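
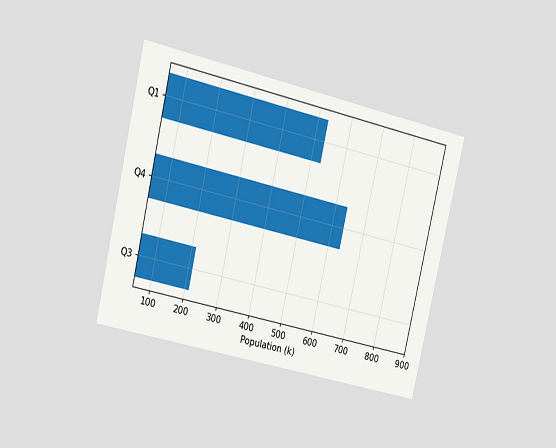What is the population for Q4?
The chart is tilted about 13° clockwise and viewed slightly from the left. Reading along the chart's x-axis, the Q4 bar reaches 636k.

636k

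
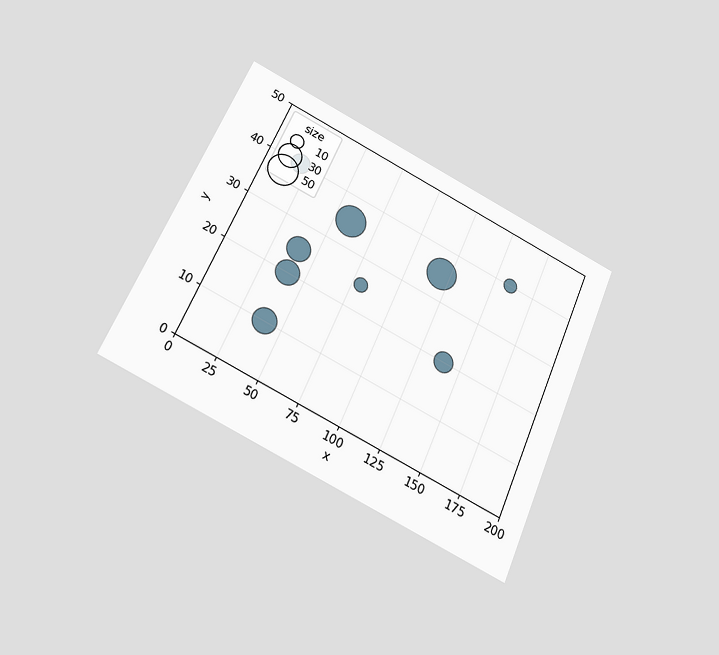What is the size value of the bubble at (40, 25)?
30

The chart is tilted about 24° clockwise and viewed slightly from below. Matching the bubble at (40, 25) against the size legend gives 30.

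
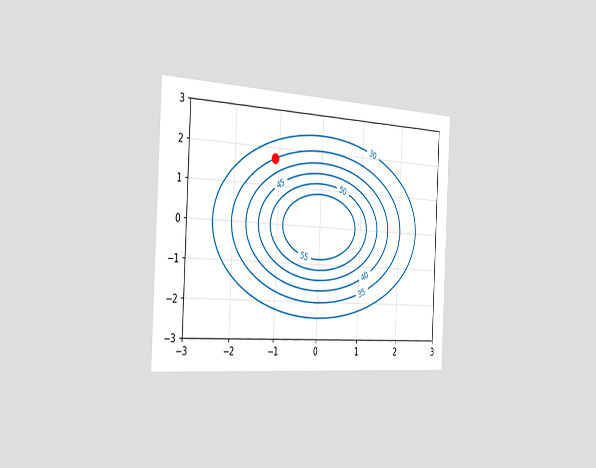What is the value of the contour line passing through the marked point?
The chart is tilted about 3° clockwise and viewed slightly from the left. The marked point sits on the contour labelled 35.

35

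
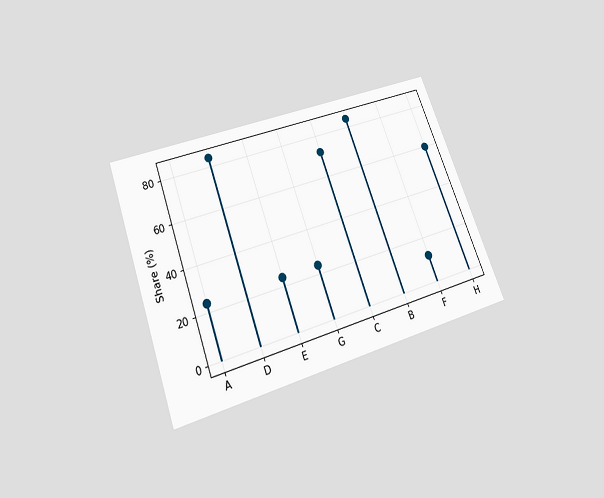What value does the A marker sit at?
The chart is tilted about 20° counter-clockwise and viewed slightly from below. The A marker sits at 24%.

24%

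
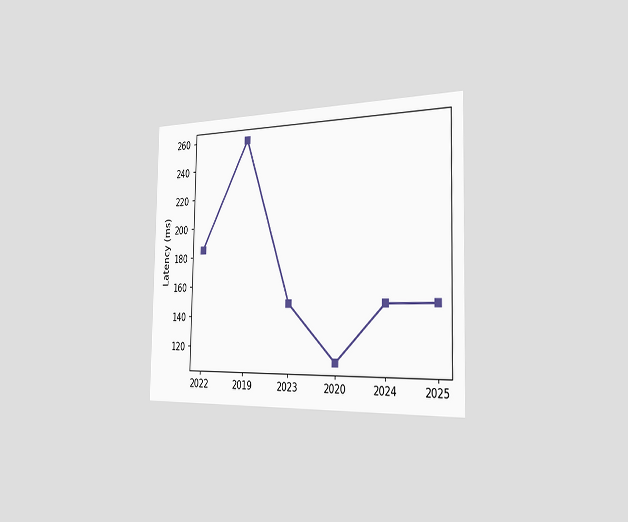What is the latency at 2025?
The chart is viewed slightly from the right. At 2025, the line is at 148ms.

148ms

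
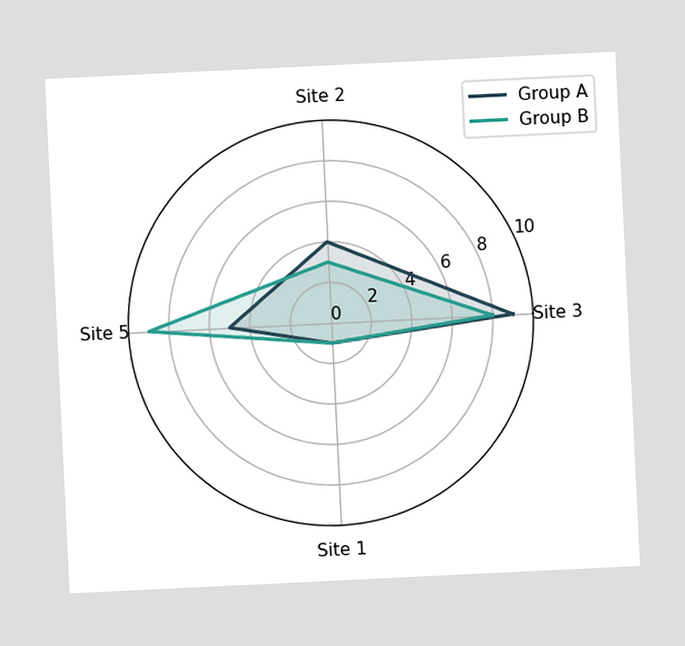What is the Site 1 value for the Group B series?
1

The chart is tilted about 3° counter-clockwise. On the Site 1 axis, Group B reaches 1.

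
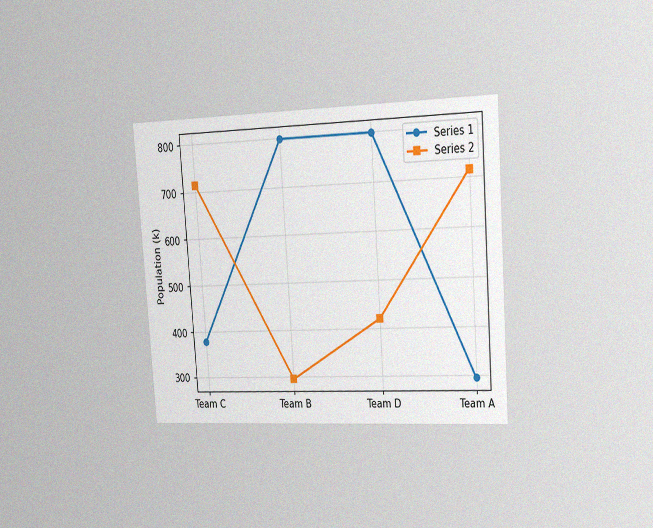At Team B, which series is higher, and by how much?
The chart is tilted about 4° counter-clockwise and viewed slightly from the right, with some photo noise. At Team B, Series 1 sits above the other line by 504k.

Series 1, by 504k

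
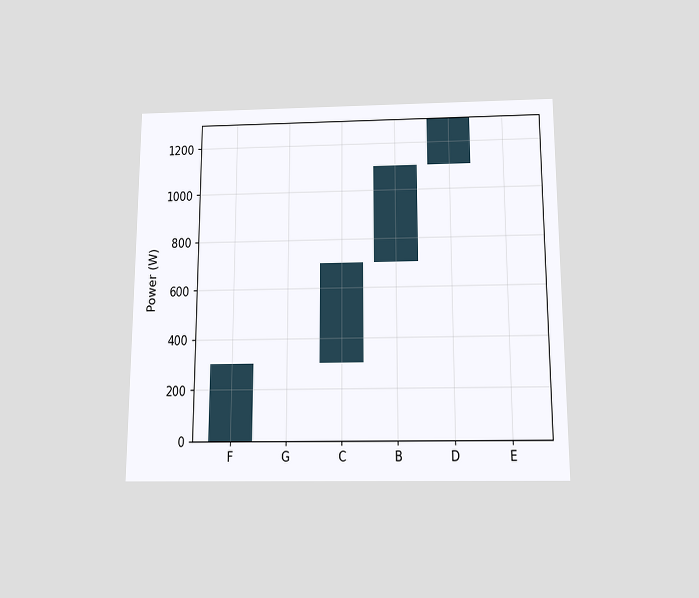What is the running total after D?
1300W

The chart is viewed slightly from below. After D the running total reaches 1300W.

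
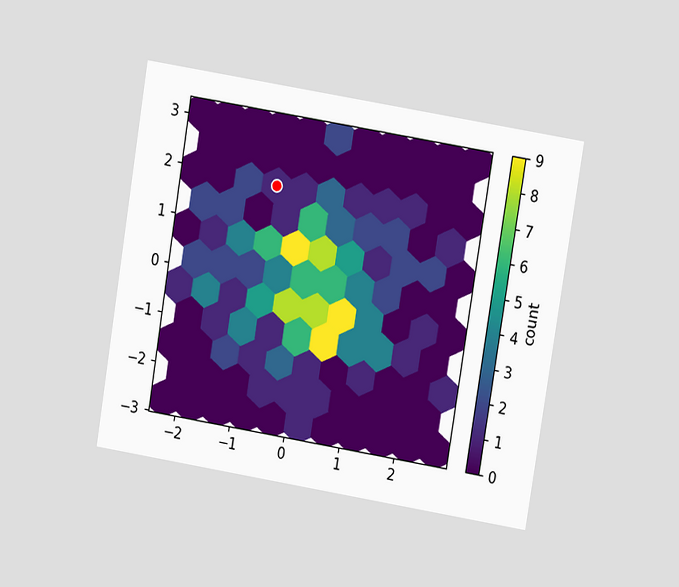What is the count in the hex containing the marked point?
The chart is tilted about 9° clockwise and viewed at a slight angle. The marked hex reads 1 on the colorbar.

1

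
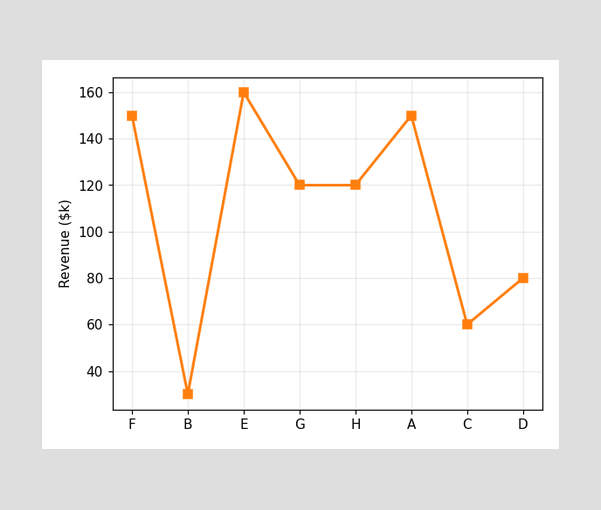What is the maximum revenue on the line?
The highest point is at E, and reading across to the y-axis gives $160k.

$160k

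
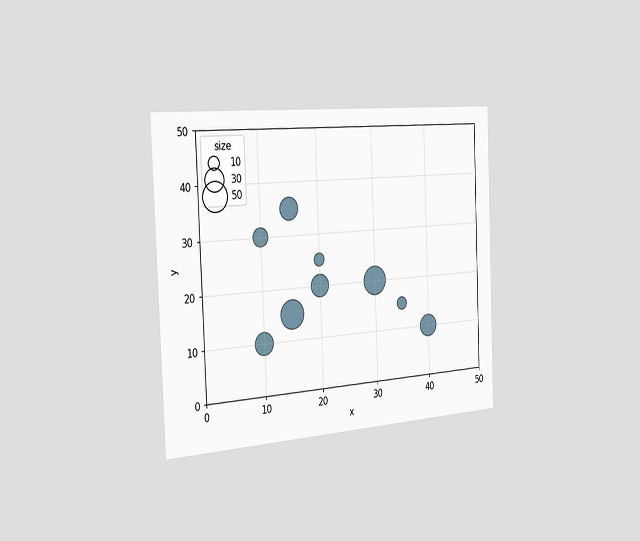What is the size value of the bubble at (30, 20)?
The chart is tilted about 2° counter-clockwise and viewed slightly from the left. Matching the bubble at (30, 20) against the size legend gives 50.

50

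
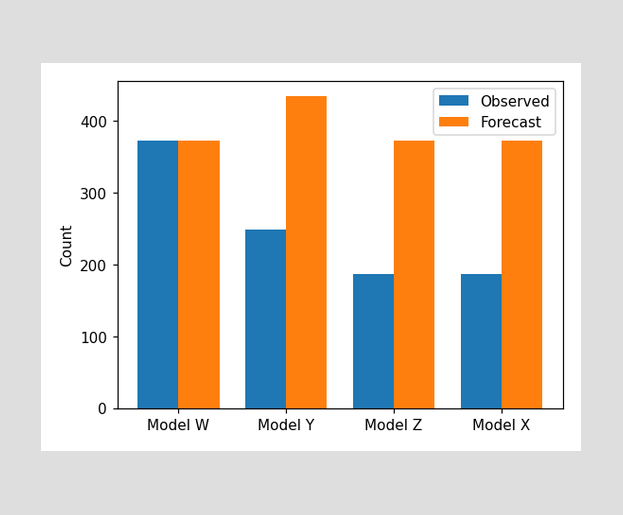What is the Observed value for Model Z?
186

The Observed bar at Model Z reaches 186 on the y-axis.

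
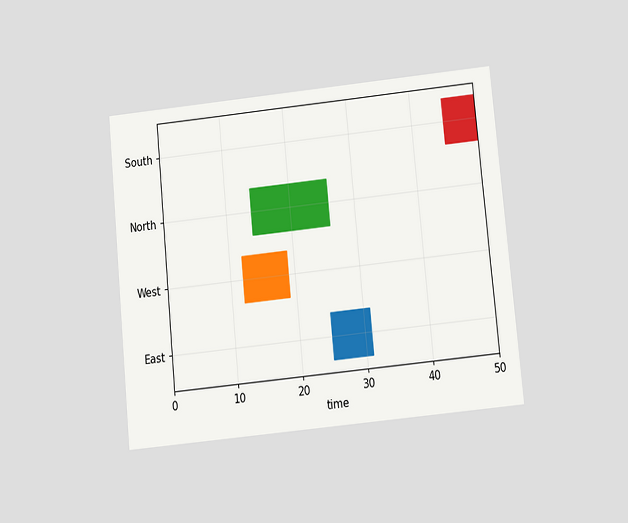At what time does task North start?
14

The chart is tilted about 6° counter-clockwise and viewed slightly from below. The North bar begins at t=14.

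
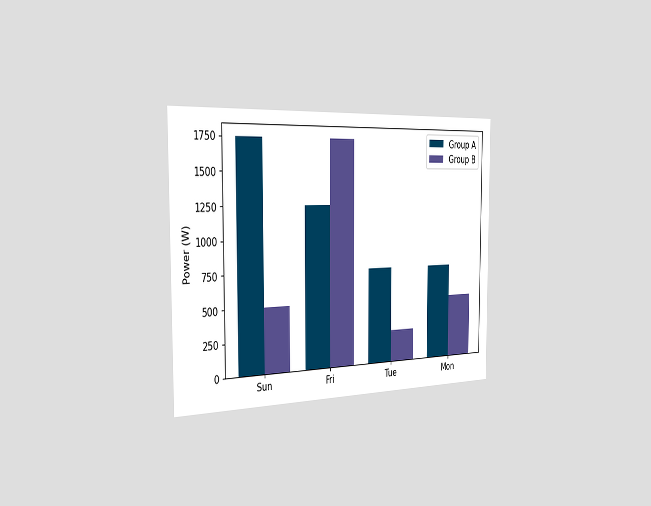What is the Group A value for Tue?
750W

The chart is viewed slightly from the left. The Group A bar at Tue reaches 750W on the y-axis.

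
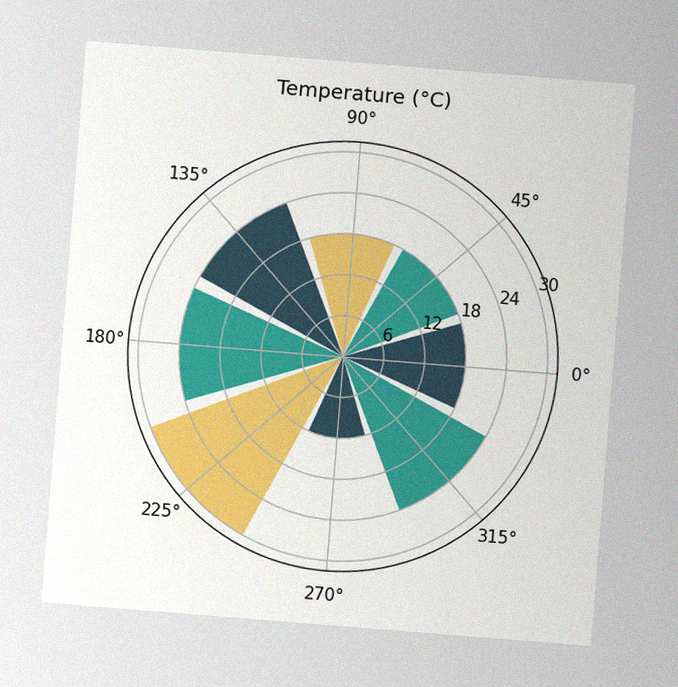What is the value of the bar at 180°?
The chart is tilted about 5° clockwise, with some photo noise. The bar at 180° reaches 24°C on the radial axis.

24°C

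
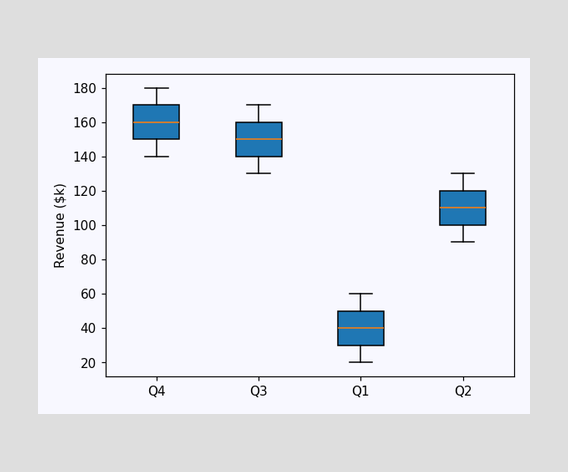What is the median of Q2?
The median line in the Q2 box sits at $110k.

$110k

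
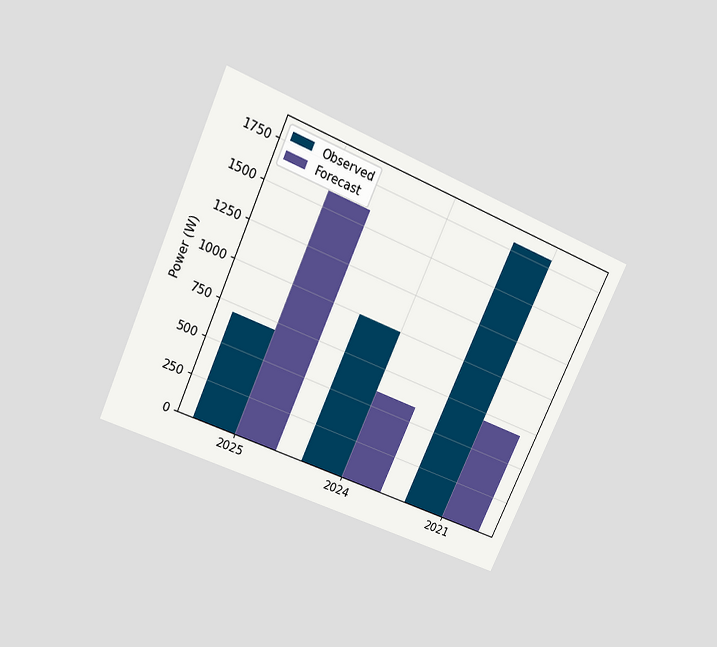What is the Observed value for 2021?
1800W

The chart is tilted about 24° clockwise and viewed slightly from above. The Observed bar at 2021 reaches 1800W on the y-axis.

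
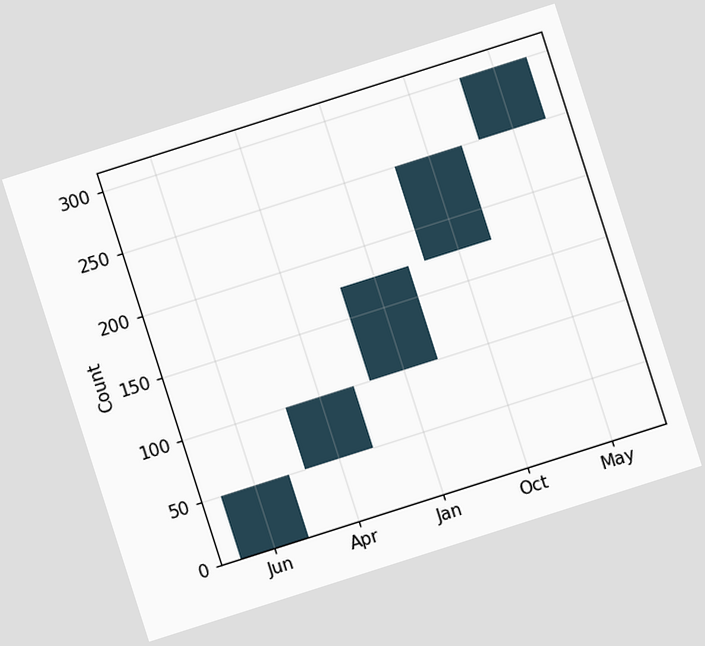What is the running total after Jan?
175

The chart is tilted about 18° counter-clockwise. After Jan the running total reaches 175.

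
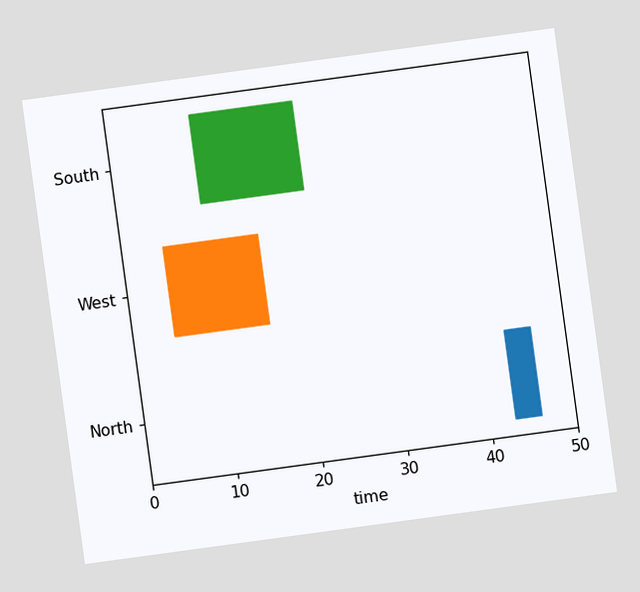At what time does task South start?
The chart is tilted about 8° counter-clockwise. The South bar begins at t=10.

10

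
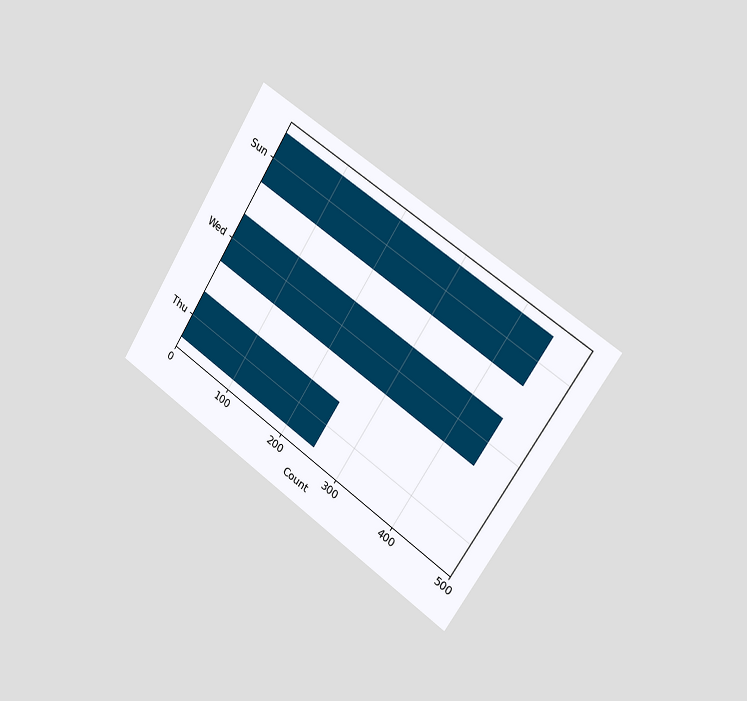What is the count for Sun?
The chart is tilted about 33° clockwise and viewed slightly from the right. Reading along the chart's x-axis, the Sun bar reaches 450.

450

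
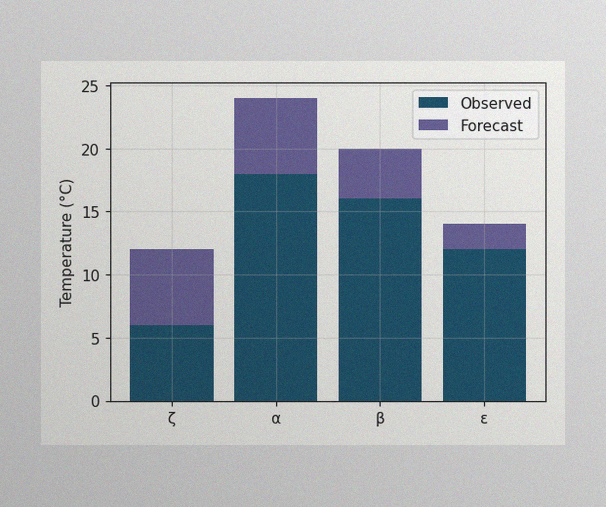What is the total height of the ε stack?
The image has some photo noise and uneven lighting. The ε stack's top reaches 14°C on the y-axis.

14°C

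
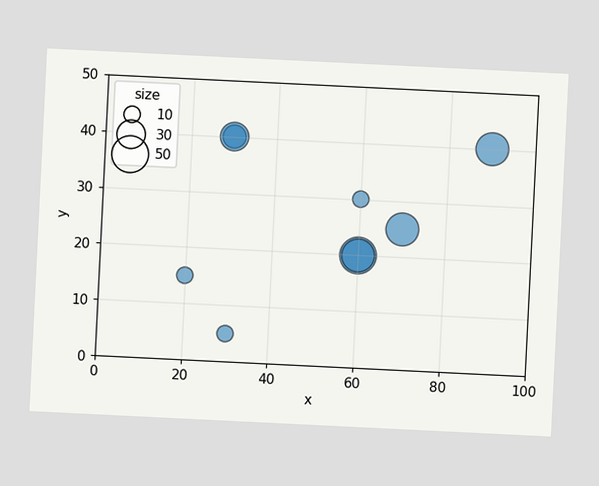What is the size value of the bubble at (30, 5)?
The chart is tilted about 3° clockwise. Matching the bubble at (30, 5) against the size legend gives 10.

10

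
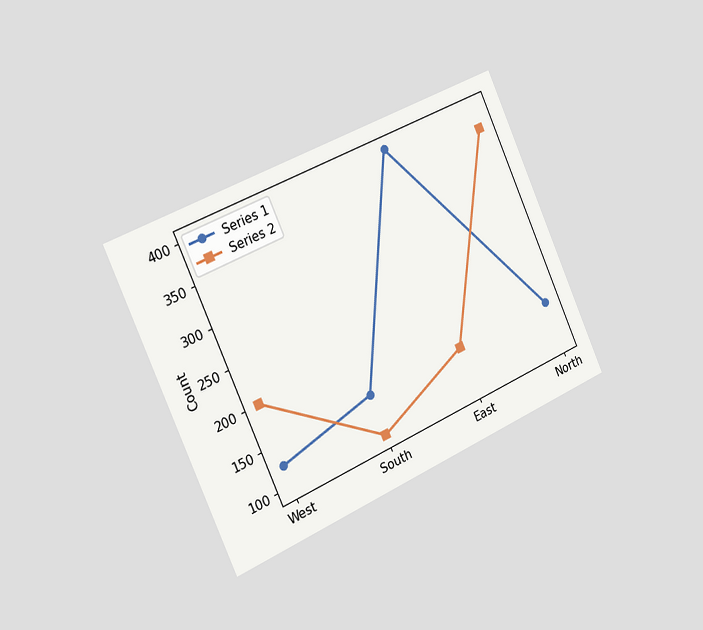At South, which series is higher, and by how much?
The chart is tilted about 24° counter-clockwise and viewed slightly from the left. At South, Series 1 sits above the other line by 50.

Series 1, by 50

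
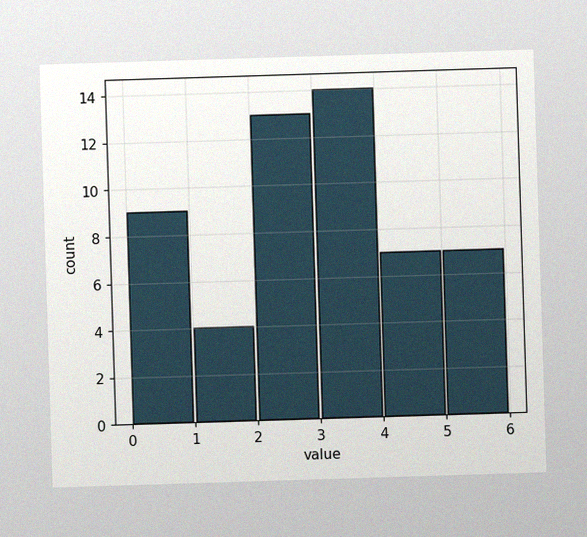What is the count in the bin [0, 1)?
9

The image has some photo noise and uneven lighting. The [0, 1) bin has height 9.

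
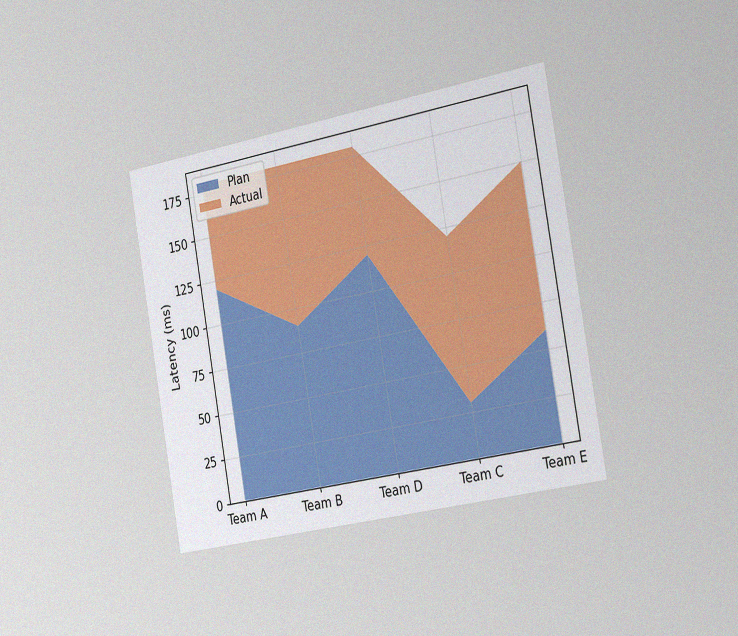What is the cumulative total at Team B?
180ms

The chart is tilted about 10° counter-clockwise and viewed slightly from the right, with some photo noise. The stacked total at Team B reaches 180ms.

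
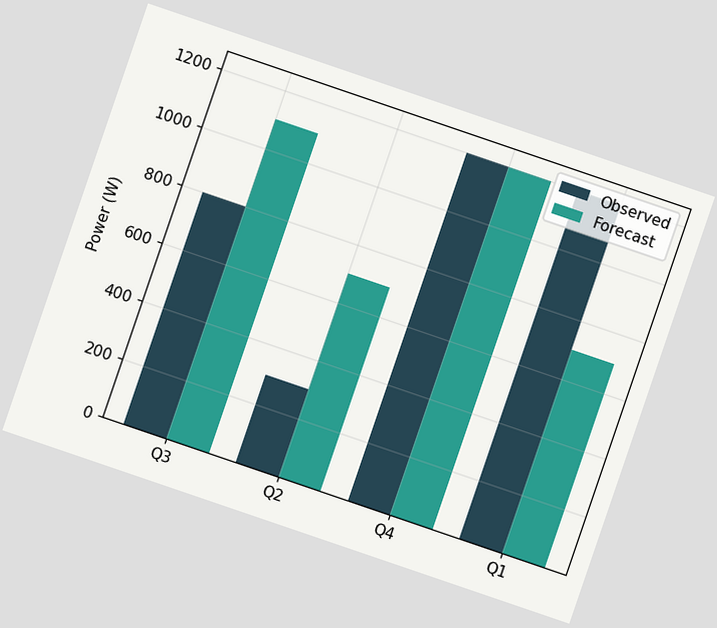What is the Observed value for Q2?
300W

The chart is tilted about 19° clockwise. The Observed bar at Q2 reaches 300W on the y-axis.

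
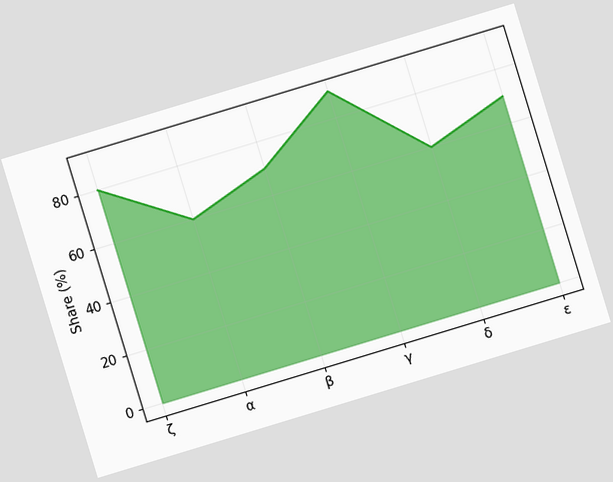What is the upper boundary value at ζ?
The chart is tilted about 17° counter-clockwise. At ζ the upper boundary is at 80%.

80%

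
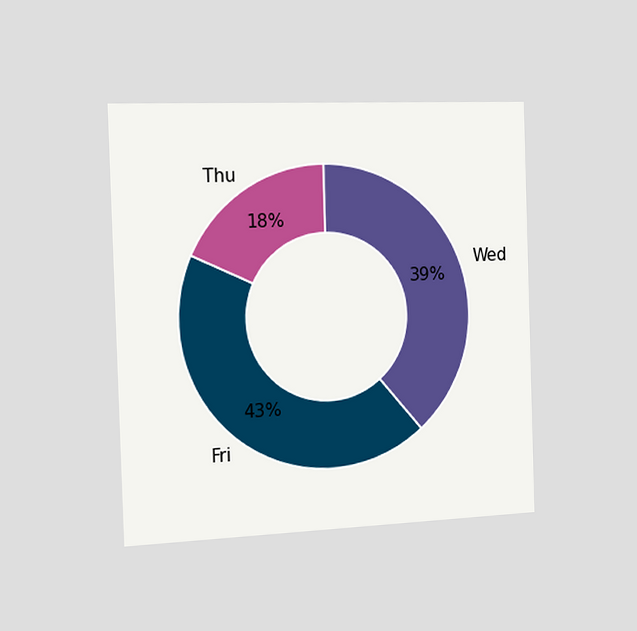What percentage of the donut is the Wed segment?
The chart is viewed slightly from the left. The Wed segment takes up 39% of the ring.

39%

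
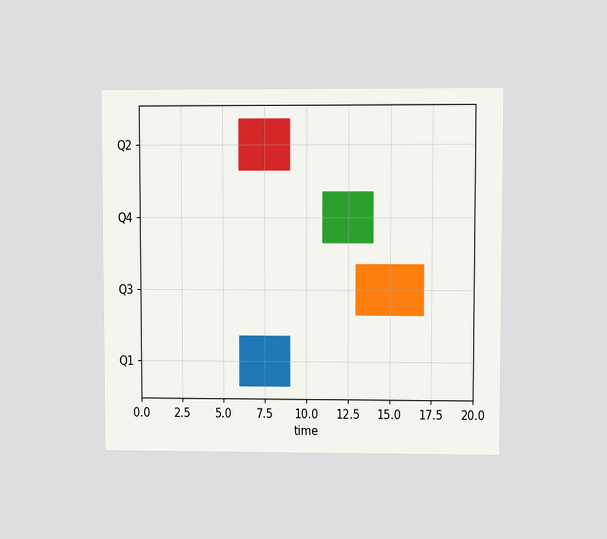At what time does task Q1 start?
The chart is viewed at a slight angle. The Q1 bar begins at t=6.

6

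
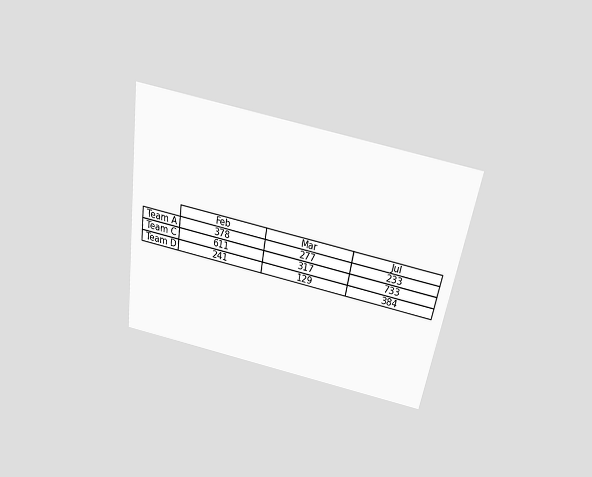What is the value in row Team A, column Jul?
The chart is tilted about 9° clockwise and viewed slightly from above. The (Team A, Jul) cell reads 233.

233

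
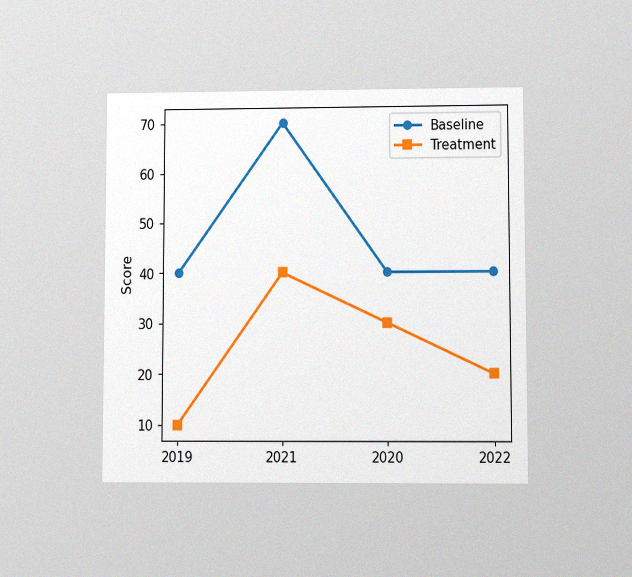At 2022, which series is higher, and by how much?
The chart is viewed at a slight angle, with some photo noise. At 2022, Baseline sits above the other line by 20.

Baseline, by 20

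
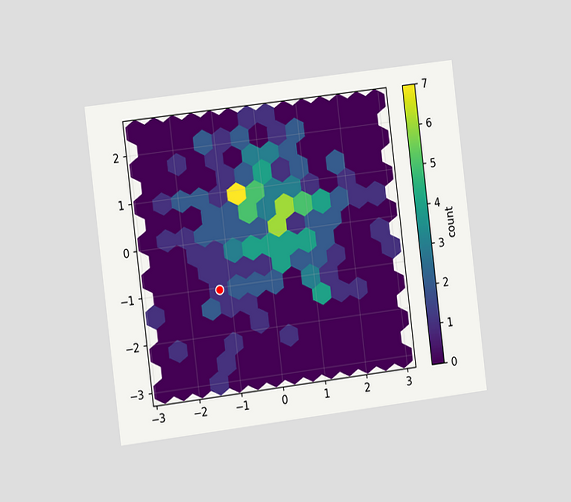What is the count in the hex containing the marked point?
1

The chart is tilted about 7° counter-clockwise and viewed slightly from the left. The marked hex reads 1 on the colorbar.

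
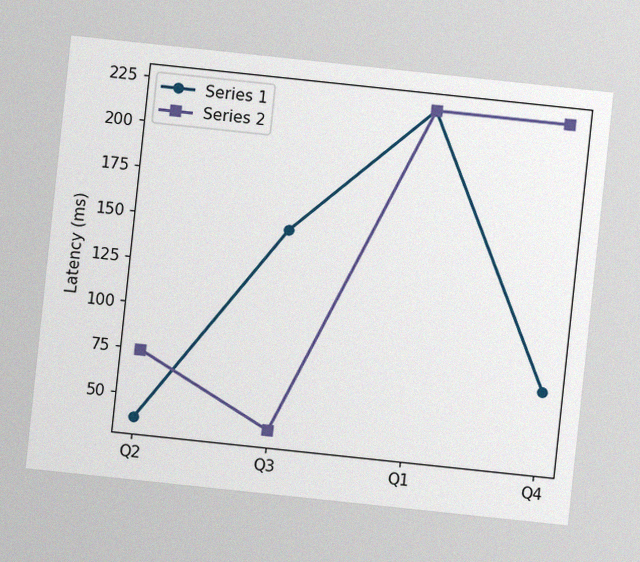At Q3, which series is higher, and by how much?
The chart is tilted about 6° clockwise, with some photo noise. At Q3, Series 1 sits above the other line by 111ms.

Series 1, by 111ms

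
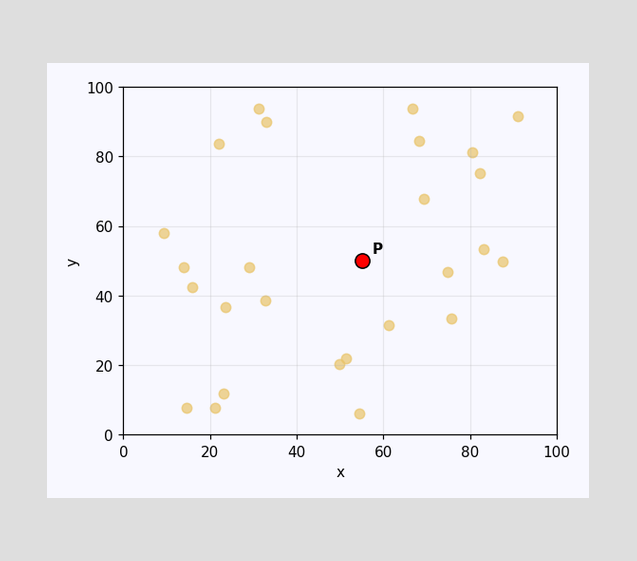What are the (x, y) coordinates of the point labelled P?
Following the gridlines from P to each axis, P sits at (55, 50).

(55, 50)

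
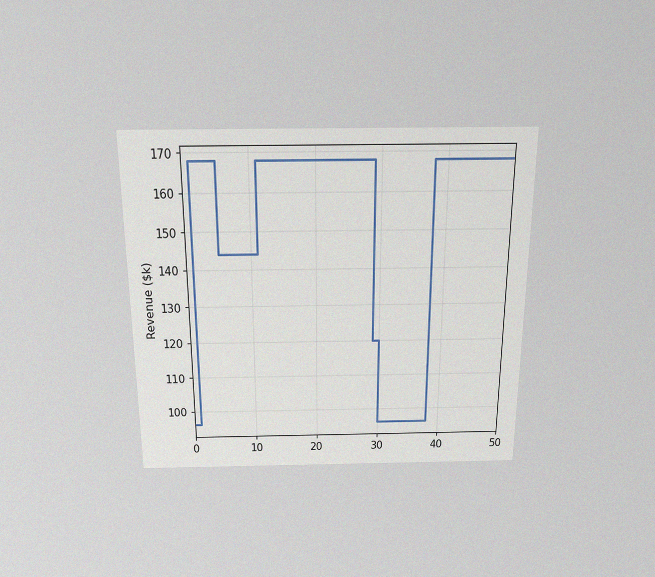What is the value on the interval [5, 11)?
$144k

The chart is viewed slightly from above, with some photo noise. On [5, 11) the step sits at $144k.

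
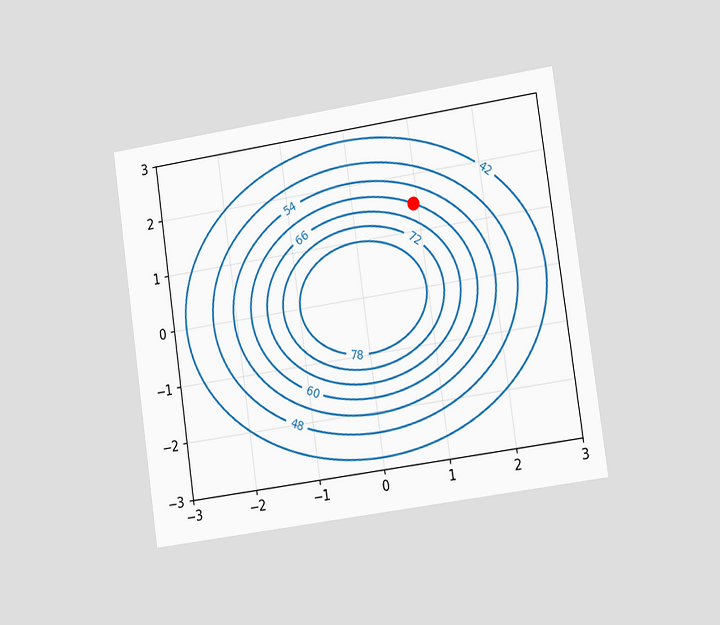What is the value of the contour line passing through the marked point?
The chart is tilted about 8° counter-clockwise and viewed slightly from the right. The marked point sits on the contour labelled 60.

60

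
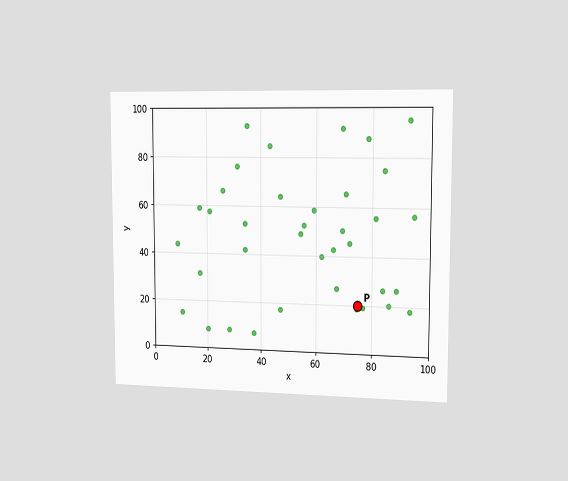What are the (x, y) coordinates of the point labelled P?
(75, 20)

The chart is viewed slightly from the right. Following the gridlines from P to each axis, P sits at (75, 20).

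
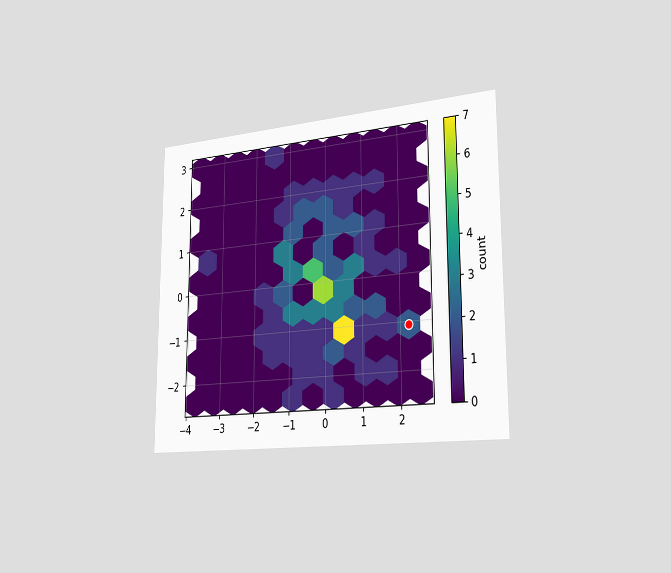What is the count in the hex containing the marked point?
The chart is viewed slightly from the right. The marked hex reads 2 on the colorbar.

2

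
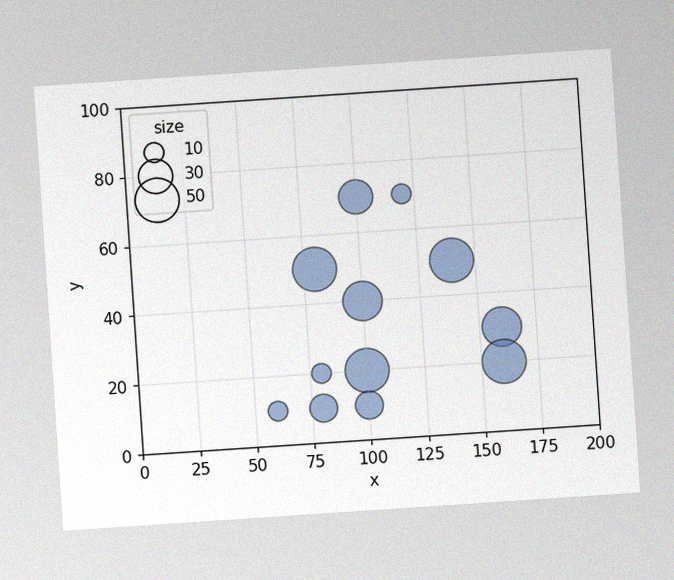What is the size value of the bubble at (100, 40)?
40

The chart is tilted about 4° counter-clockwise, with some photo noise. Matching the bubble at (100, 40) against the size legend gives 40.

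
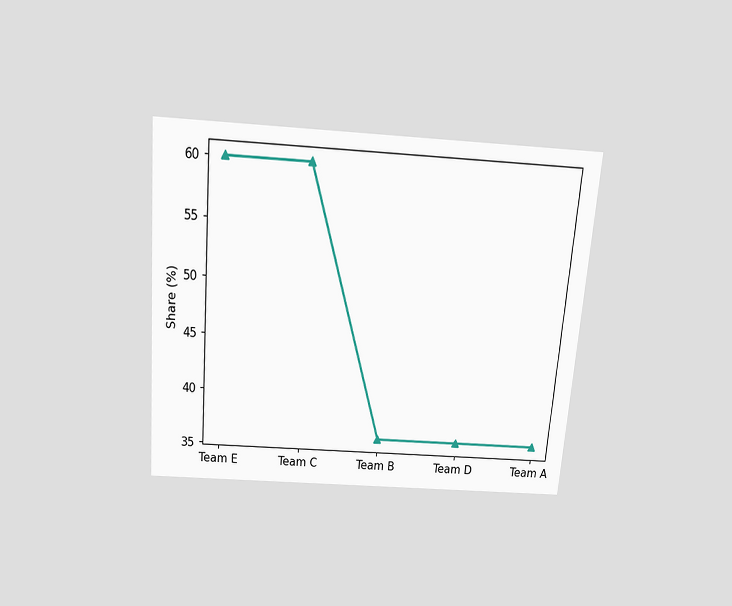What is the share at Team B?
36%

The chart is tilted about 5° clockwise and viewed slightly from above. At Team B, the line is at 36%.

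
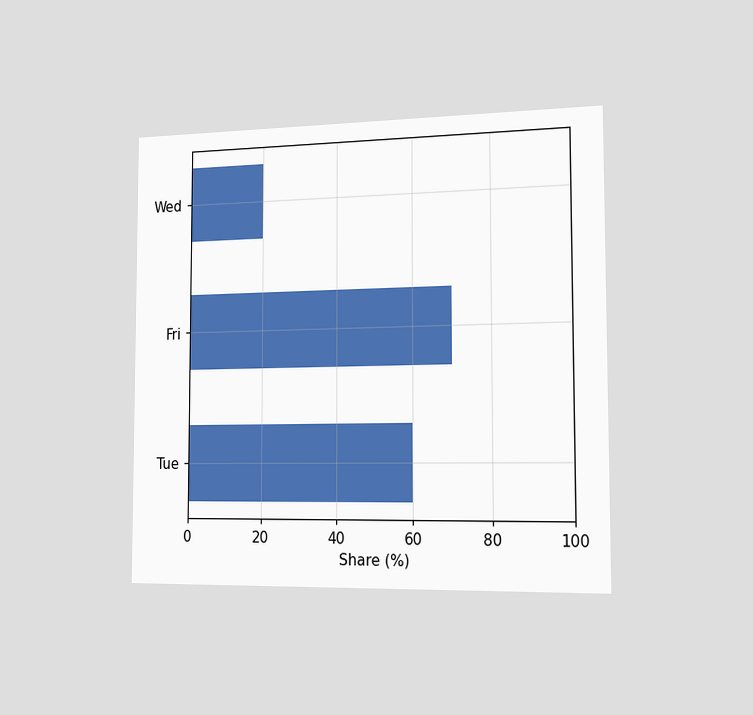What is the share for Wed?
The chart is viewed slightly from the right. Reading along the chart's x-axis, the Wed bar reaches 20%.

20%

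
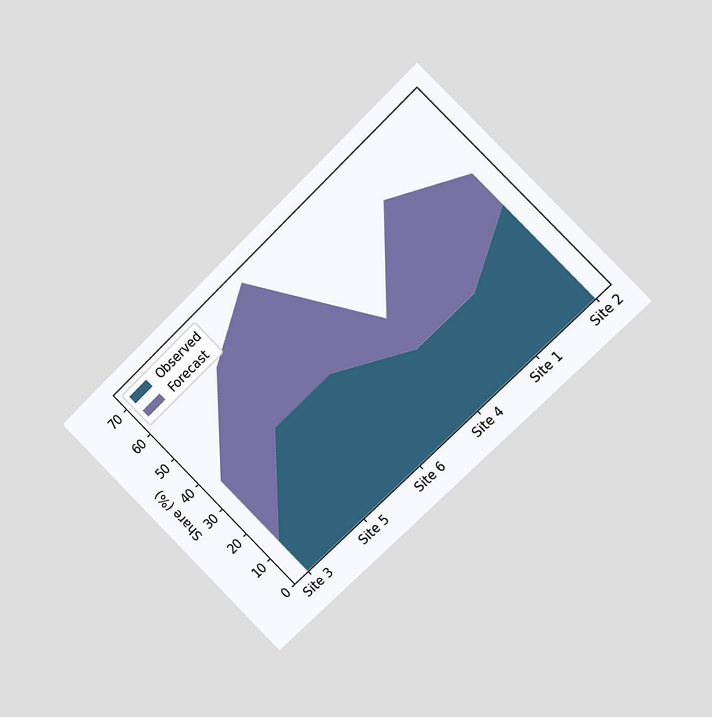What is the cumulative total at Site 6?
The chart is tilted about 45° counter-clockwise and viewed slightly from the right. The stacked total at Site 6 reaches 72%.

72%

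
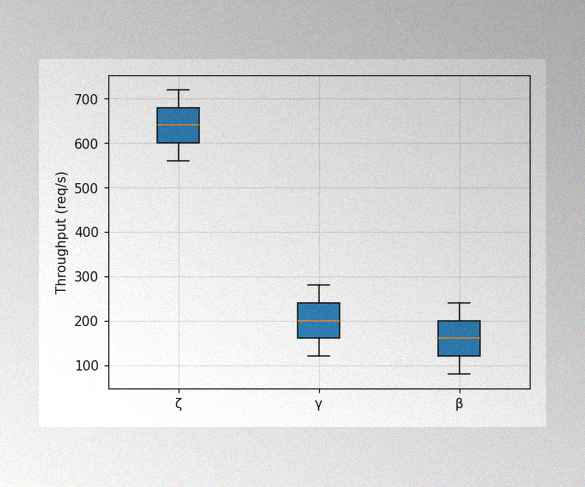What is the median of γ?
The image has some photo noise and uneven lighting. The median line in the γ box sits at 200req/s.

200req/s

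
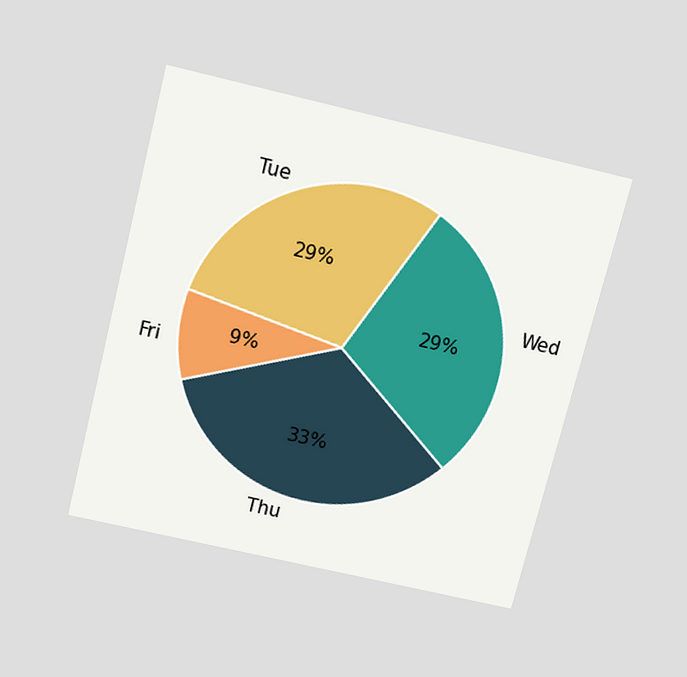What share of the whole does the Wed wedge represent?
The chart is tilted about 14° clockwise and viewed slightly from above. The Wed slice takes up 29% of the pie.

29%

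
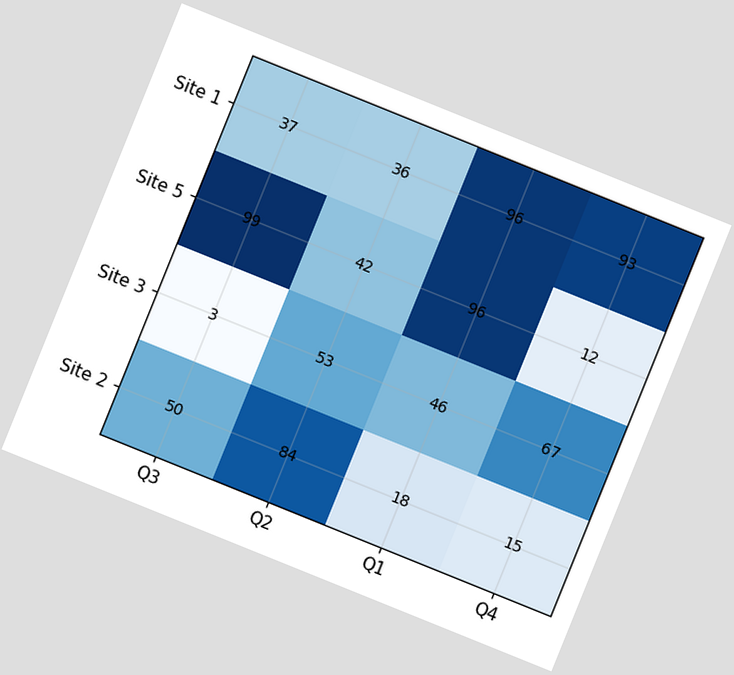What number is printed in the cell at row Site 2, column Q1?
18

The chart is tilted about 22° clockwise. The (Site 2, Q1) cell reads 18.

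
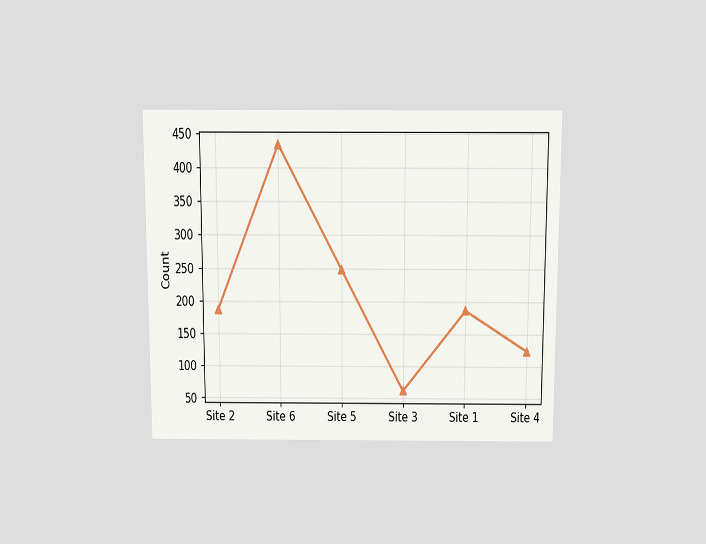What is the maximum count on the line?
434

The chart is viewed slightly from above. The highest point is at Site 6, and reading across to the y-axis gives 434.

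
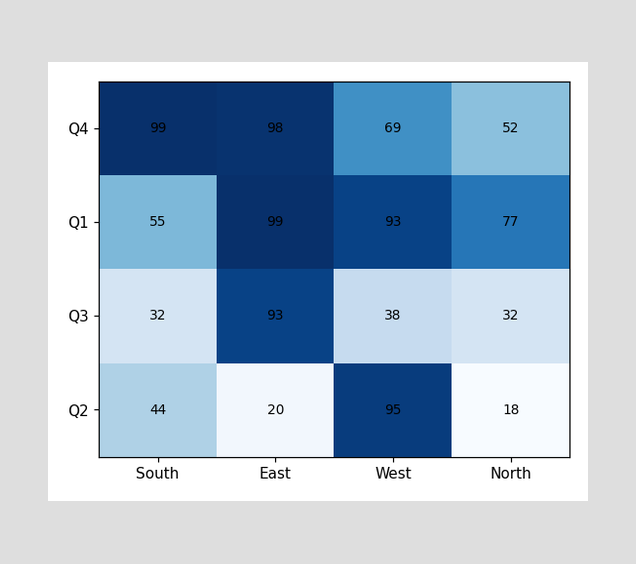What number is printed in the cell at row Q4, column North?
52

The (Q4, North) cell reads 52.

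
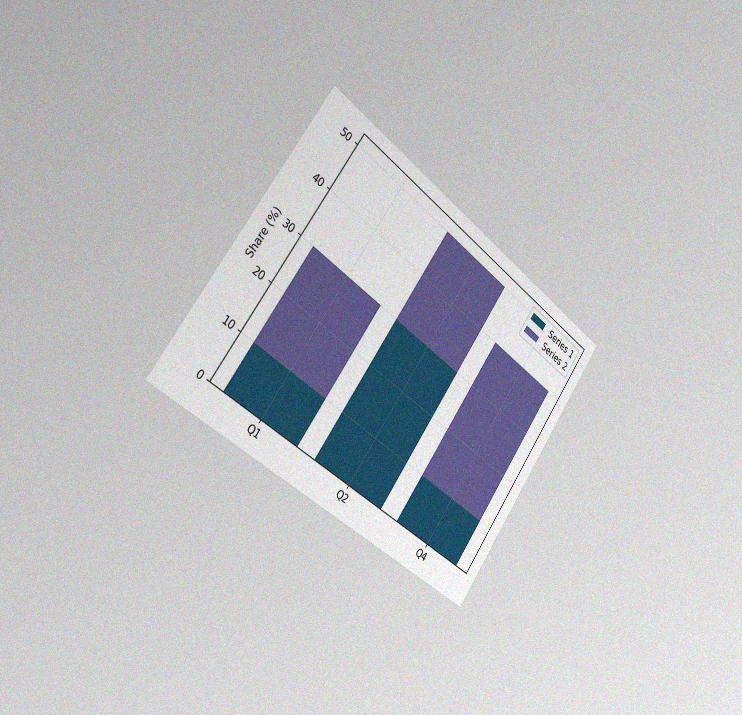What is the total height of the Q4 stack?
40%

The chart is tilted about 36° clockwise and viewed slightly from the left, with some photo noise. The Q4 stack's top reaches 40% on the y-axis.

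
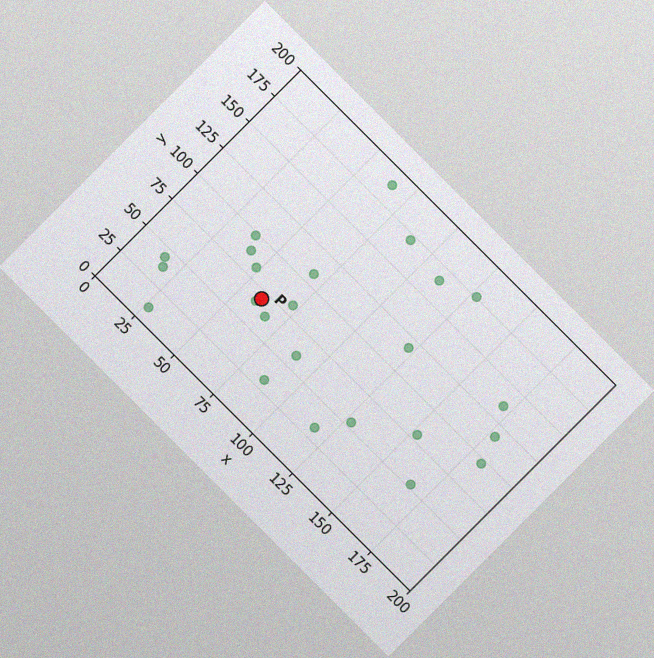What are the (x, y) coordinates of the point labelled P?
The chart is tilted about 45° clockwise, with some photo noise. Following the gridlines from P to each axis, P sits at (60, 70).

(60, 70)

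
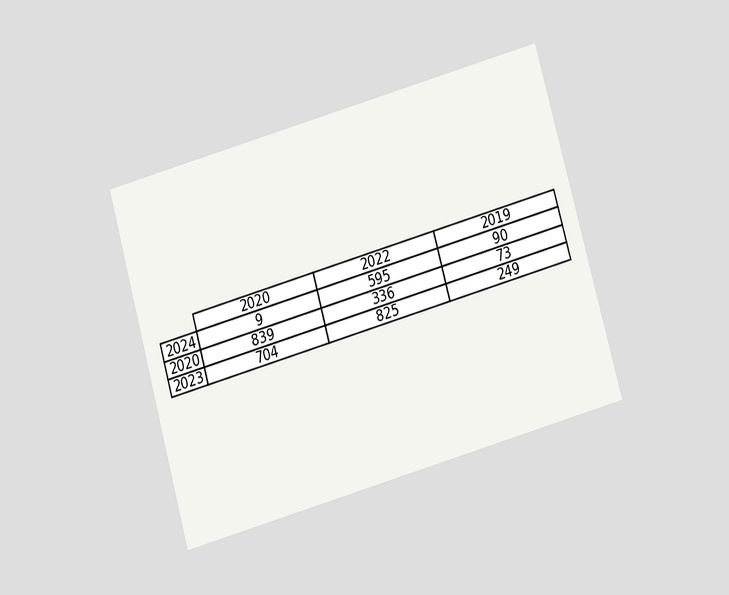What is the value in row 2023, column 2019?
249

The chart is tilted about 16° counter-clockwise and viewed slightly from below. The (2023, 2019) cell reads 249.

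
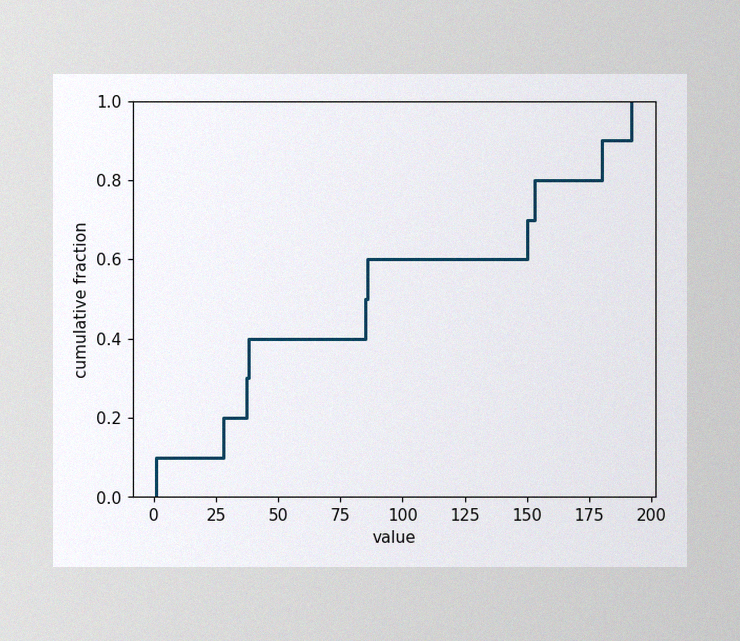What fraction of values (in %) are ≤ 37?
The image has some photo noise and uneven lighting. At x=37 the ECDF step is at 30%.

30%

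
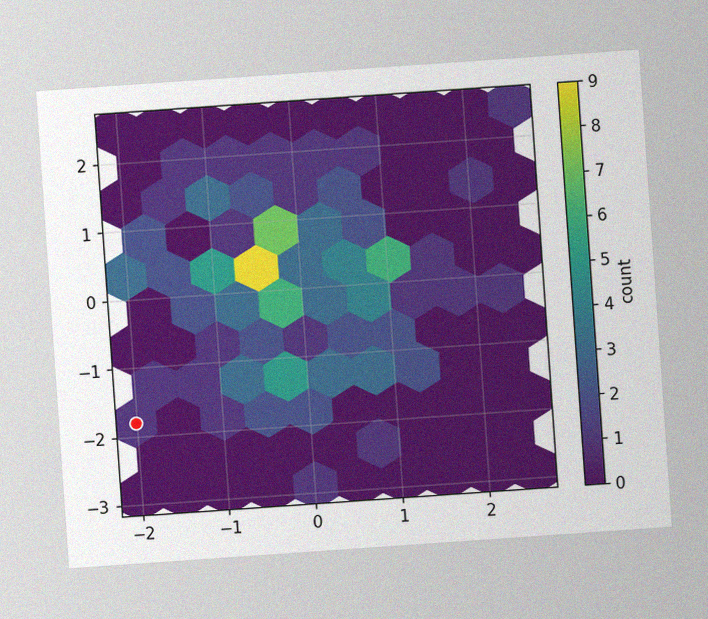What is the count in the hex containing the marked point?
1

The chart is tilted about 4° counter-clockwise, with some photo noise. The marked hex reads 1 on the colorbar.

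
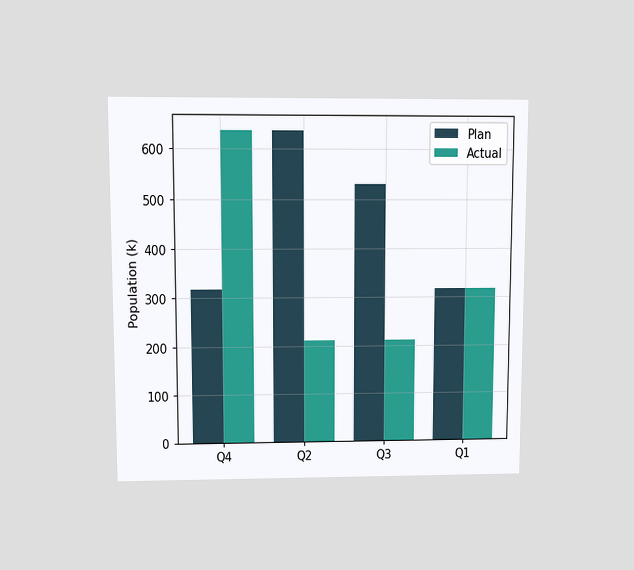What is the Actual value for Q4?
The chart is viewed at a slight angle. The Actual bar at Q4 reaches 636k on the y-axis.

636k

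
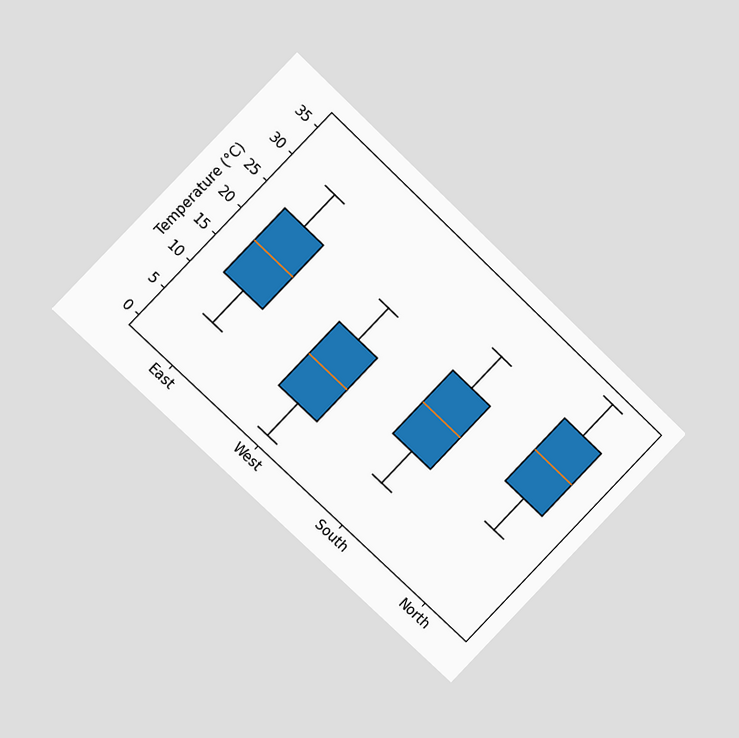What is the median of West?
12°C

The chart is tilted about 44° clockwise and viewed at a slight angle. The median line in the West box sits at 12°C.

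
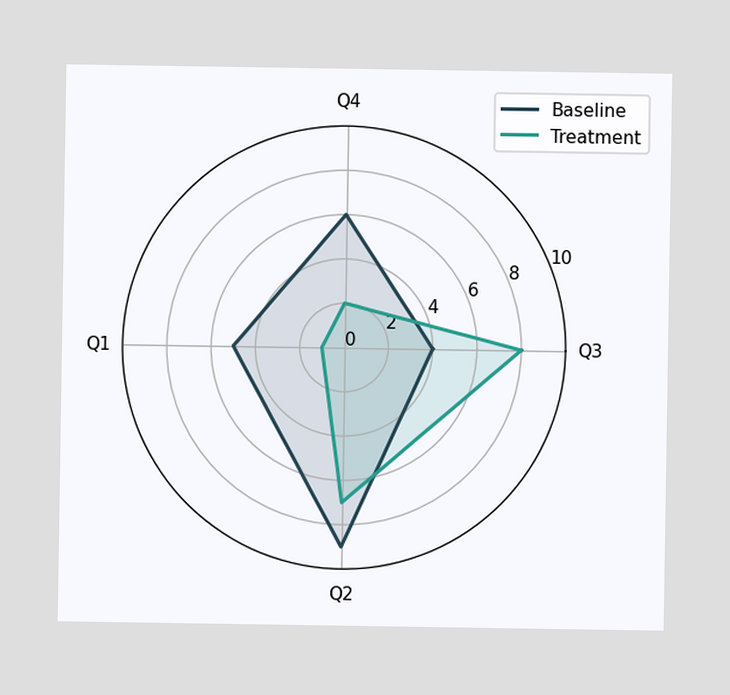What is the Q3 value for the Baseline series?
On the Q3 axis, Baseline reaches 4.

4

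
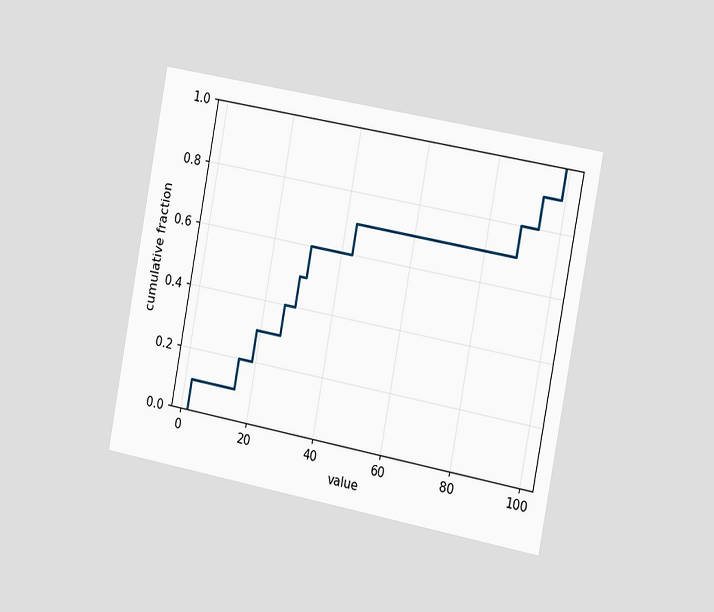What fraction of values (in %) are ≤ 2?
The chart is tilted about 11° clockwise and viewed slightly from the right. At x=2 the ECDF step is at 10%.

10%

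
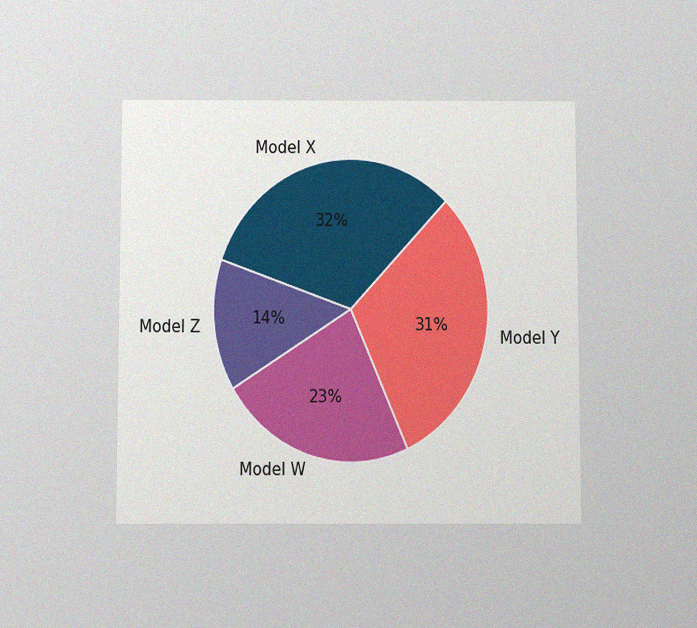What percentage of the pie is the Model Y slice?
31%

The chart is viewed slightly from below, with some photo noise. The Model Y slice takes up 31% of the pie.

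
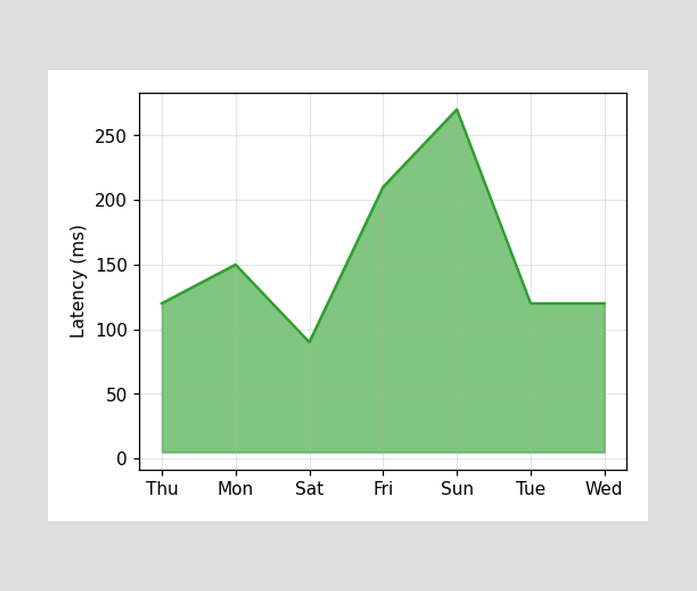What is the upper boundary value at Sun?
At Sun the upper boundary is at 270ms.

270ms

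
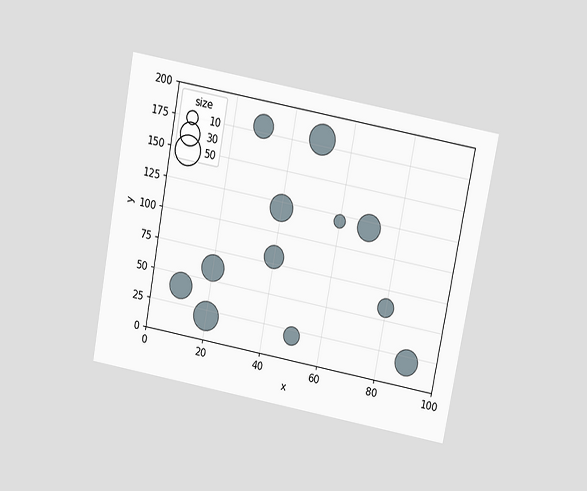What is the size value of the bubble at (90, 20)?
The chart is tilted about 10° clockwise and viewed slightly from above. Matching the bubble at (90, 20) against the size legend gives 40.

40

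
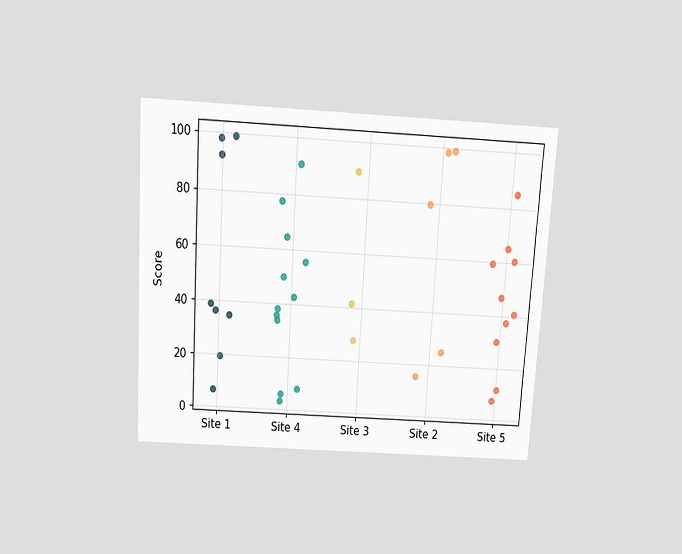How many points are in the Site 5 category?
10

The chart is tilted about 4° clockwise and viewed slightly from above. Counting the markers in the Site 5 column gives 10.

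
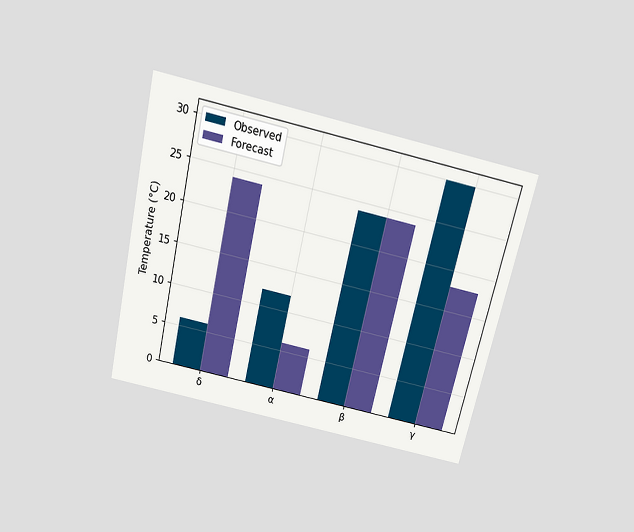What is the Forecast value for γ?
The chart is tilted about 13° clockwise and viewed slightly from above. The Forecast bar at γ reaches 18°C on the y-axis.

18°C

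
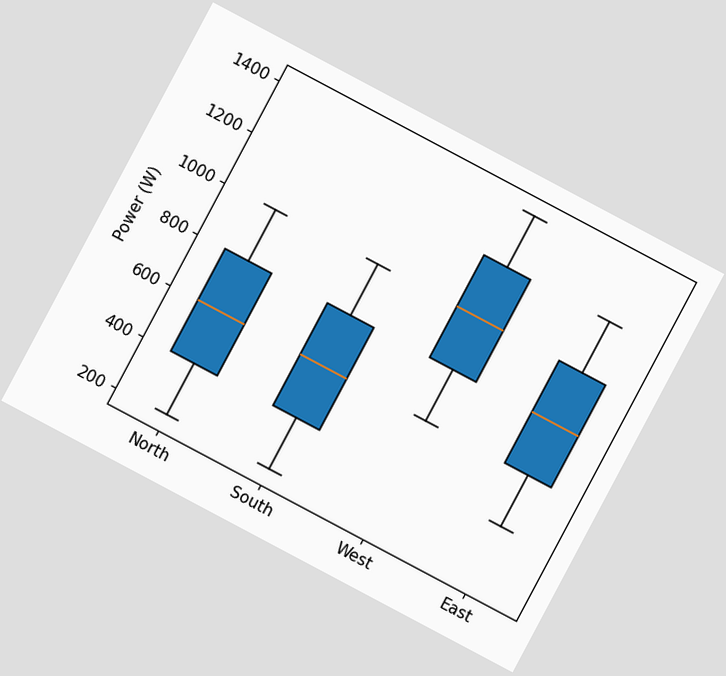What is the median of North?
The chart is tilted about 28° clockwise. The median line in the North box sits at 600W.

600W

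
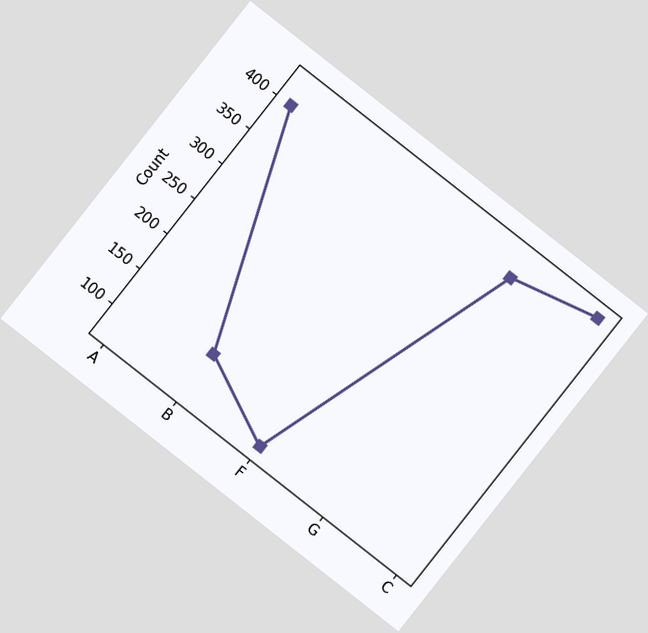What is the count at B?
The chart is tilted about 38° clockwise. At B, the line is at 125.

125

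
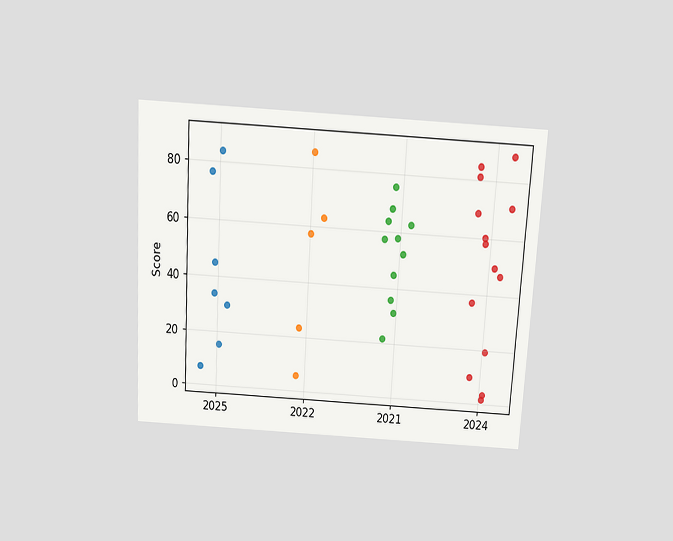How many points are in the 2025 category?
The chart is tilted about 3° clockwise and viewed slightly from above. Counting the markers in the 2025 column gives 7.

7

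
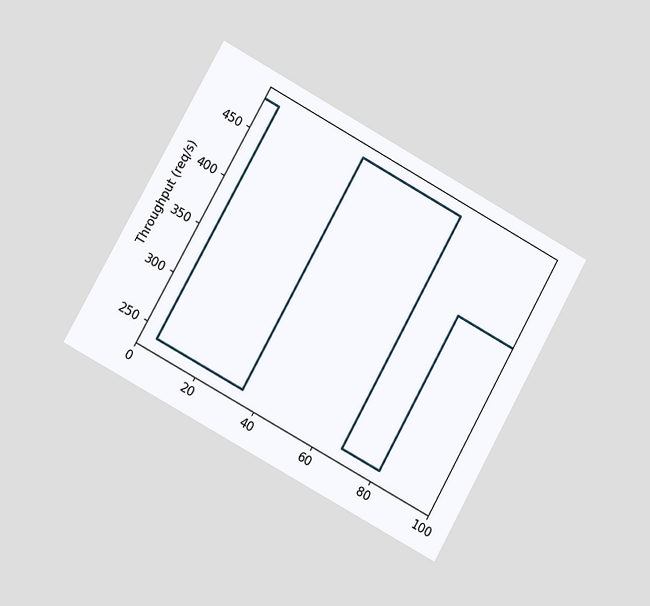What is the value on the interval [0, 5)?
The chart is tilted about 29° clockwise and viewed at a slight angle. On [0, 5) the step sits at 480req/s.

480req/s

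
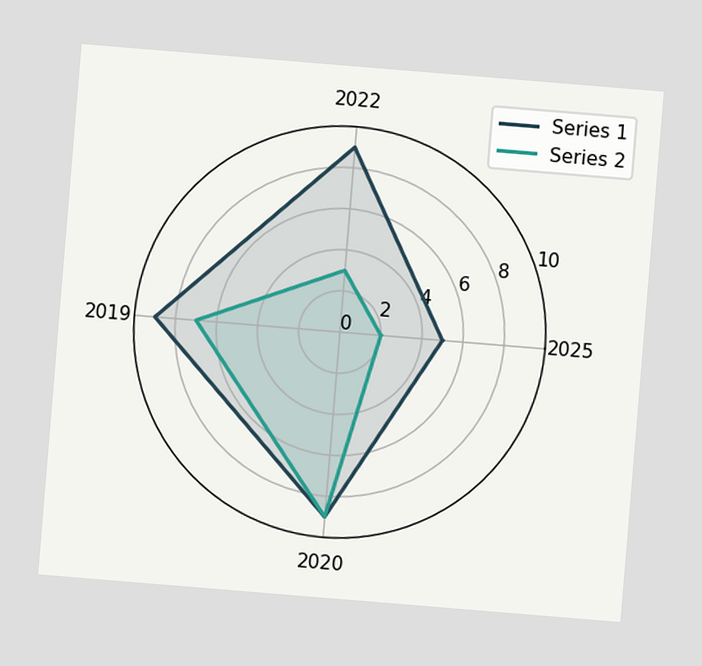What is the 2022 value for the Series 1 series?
9

The chart is tilted about 5° clockwise. On the 2022 axis, Series 1 reaches 9.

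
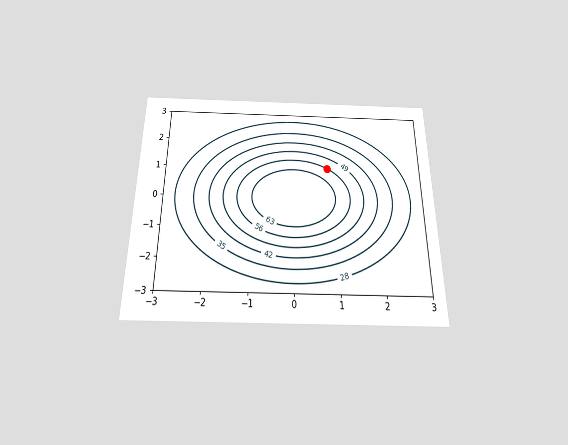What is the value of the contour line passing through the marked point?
56

The chart is viewed slightly from below. The marked point sits on the contour labelled 56.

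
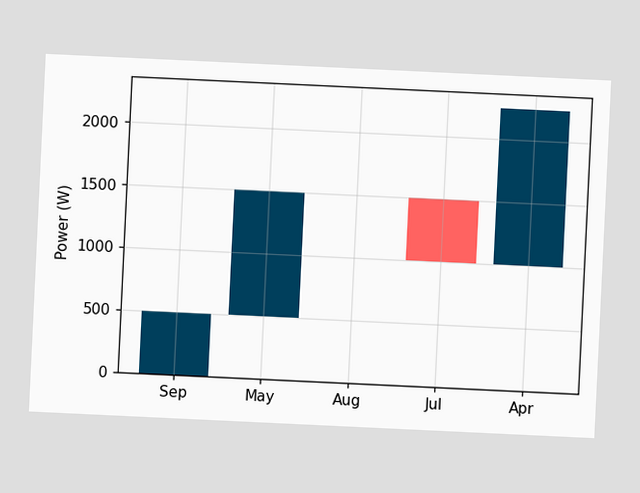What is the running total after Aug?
1500W

The chart is tilted about 3° clockwise. After Aug the running total reaches 1500W.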